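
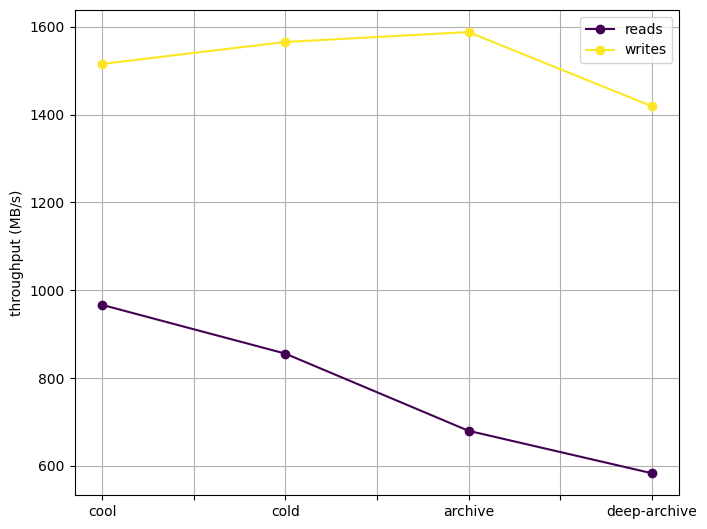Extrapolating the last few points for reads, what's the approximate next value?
≈ 450

Last three: 900, 700, 600 → slope ≈ -150/step → next ≈ 450.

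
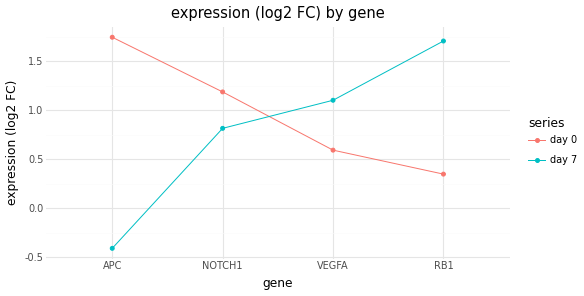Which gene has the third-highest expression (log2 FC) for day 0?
VEGFA

Top 4 for day 0: APC ≈ 1.8, NOTCH1 ≈ 1.2, VEGFA ≈ 0.6, RB1 ≈ 0.4.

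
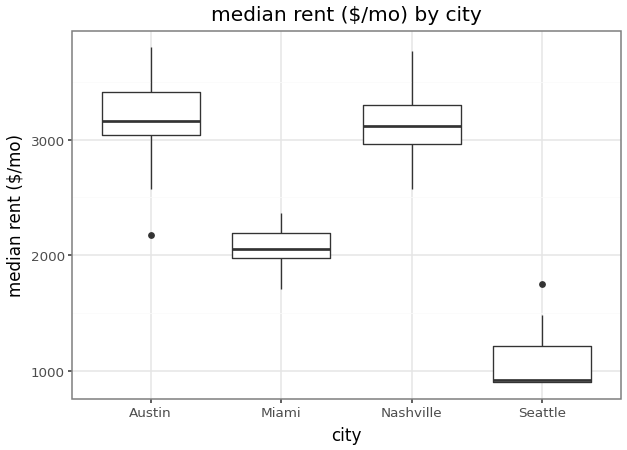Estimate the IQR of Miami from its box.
Q3 ≈ 2200, Q1 ≈ 2000; IQR ≈ 200.

≈ 200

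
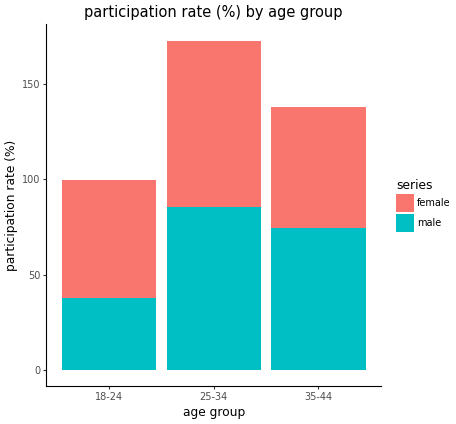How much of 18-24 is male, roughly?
≈ 40

male top ≈ 40, bottom ≈ 0; segment ≈ 40.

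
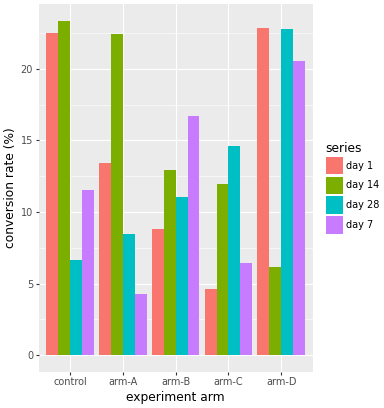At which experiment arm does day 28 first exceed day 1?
arm-B

arm-A: day 28 ≈ 8 vs day 1 ≈ 14 (not yet); arm-B: day 28 ≈ 12 vs day 1 ≈ 8 (first crossover).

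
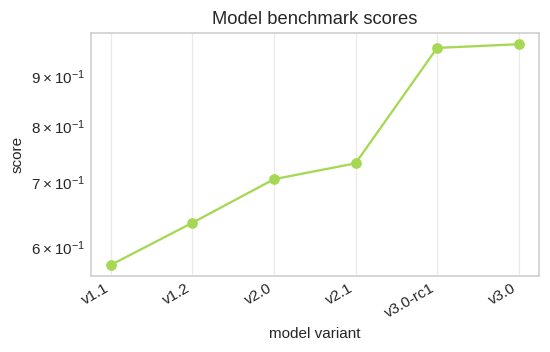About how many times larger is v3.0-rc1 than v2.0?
v3.0-rc1 ≈ 0.95, v2.0 ≈ 0.70; 0.95/0.70 ≈ 1.36.

≈ 1.36×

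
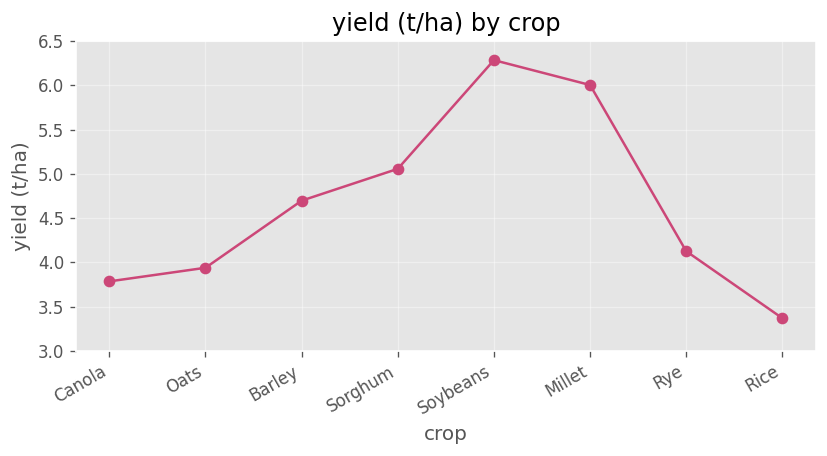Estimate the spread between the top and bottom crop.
Max Soybeans ≈ 6.5, min Rice ≈ 3.5; range ≈ 3.0.

≈ 3.0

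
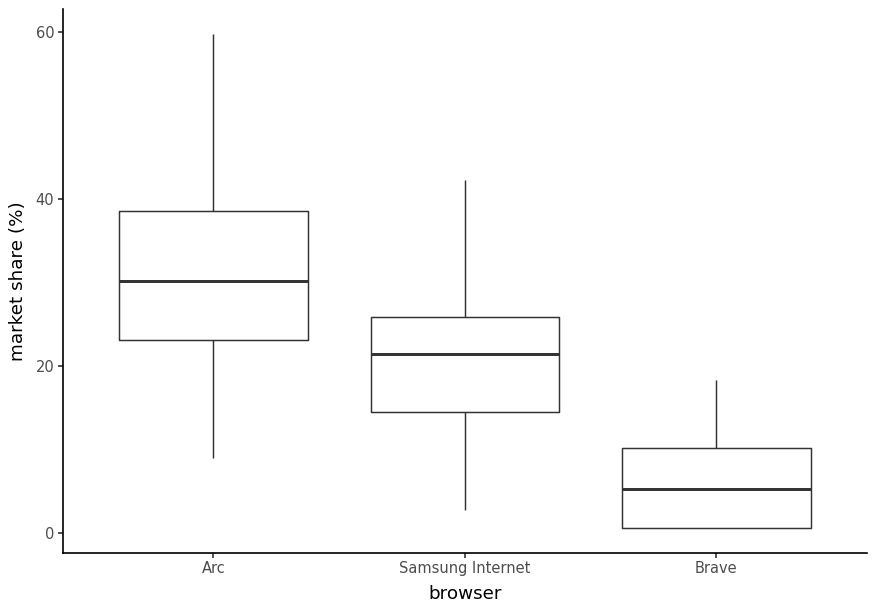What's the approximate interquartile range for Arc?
≈ 15

Q3 ≈ 40, Q1 ≈ 25; IQR ≈ 15.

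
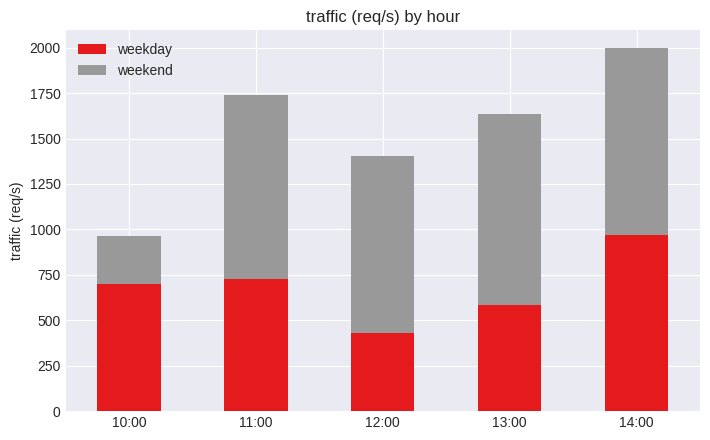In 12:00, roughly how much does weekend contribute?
≈ 1000

weekend top ≈ 1400, bottom ≈ 400; segment ≈ 1000.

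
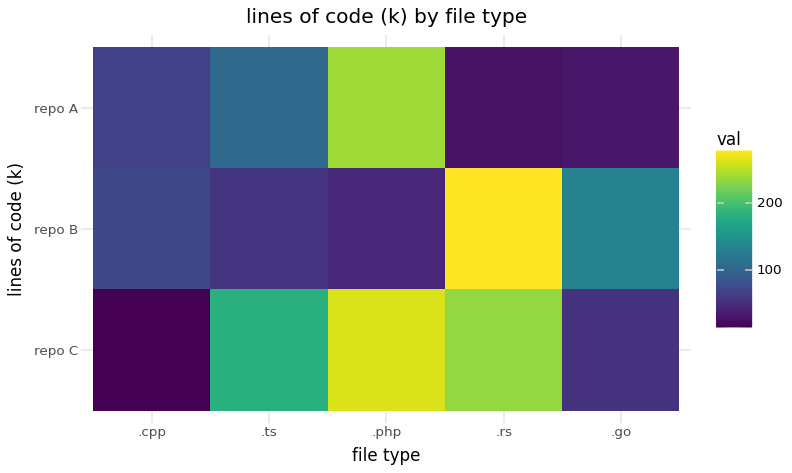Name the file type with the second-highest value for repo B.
.go

Top 3 for repo B: .rs ≈ 275, .go ≈ 125, .cpp ≈ 75.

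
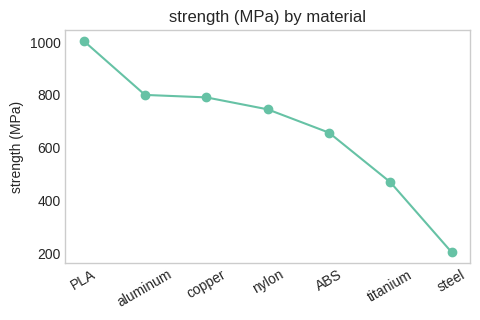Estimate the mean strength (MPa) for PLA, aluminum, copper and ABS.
(1000 + 800 + 800 + 700) / 4 ≈ 825.

≈ 825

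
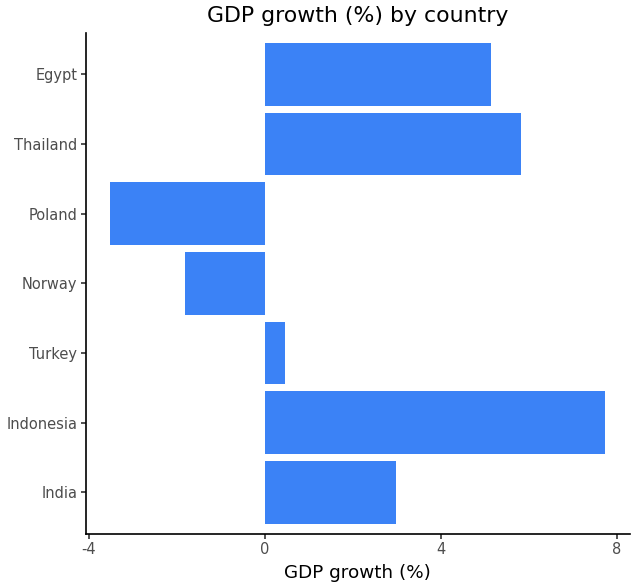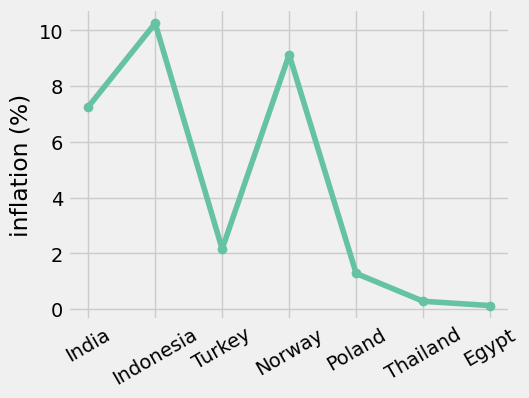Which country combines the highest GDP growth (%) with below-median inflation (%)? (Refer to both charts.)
Thailand

Chart 2 median inflation (%) ≈ 2; below-median countries: Poland, Thailand, Egypt. Among those, Thailand has the highest GDP growth (%) (≈ 6).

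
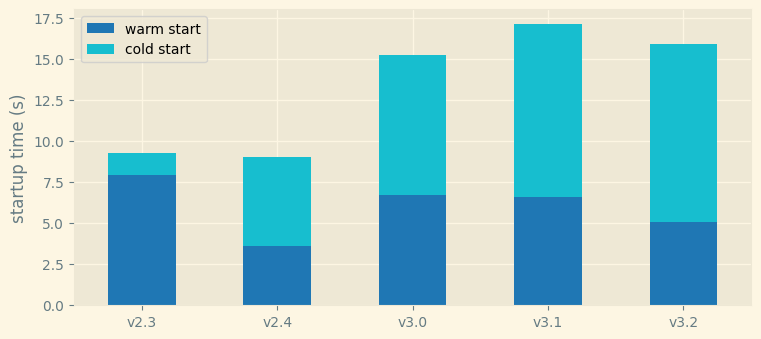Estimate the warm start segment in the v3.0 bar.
≈ 6

warm start top ≈ 6, bottom ≈ 0; segment ≈ 6.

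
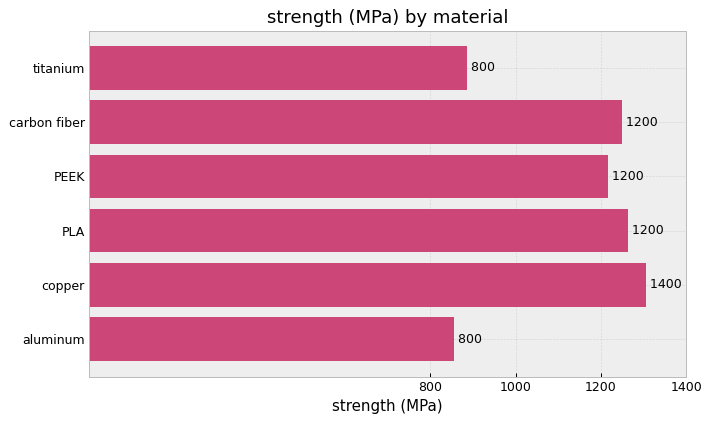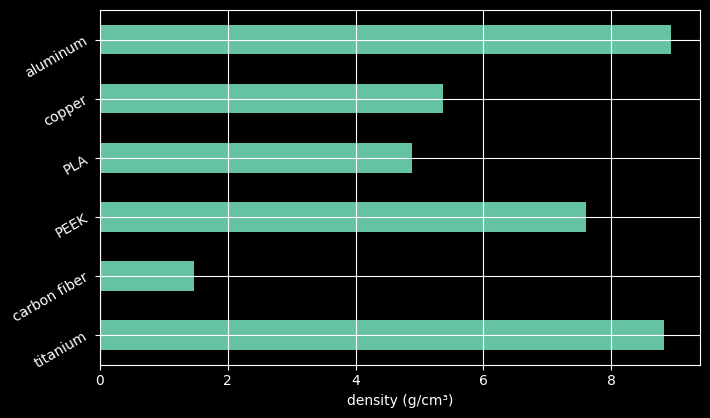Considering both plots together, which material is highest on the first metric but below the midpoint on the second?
copper

Chart 2 median density (g/cm³) ≈ 6; below-median materials: carbon fiber, PLA, copper. Among those, copper has the highest strength (MPa) (≈ 1400).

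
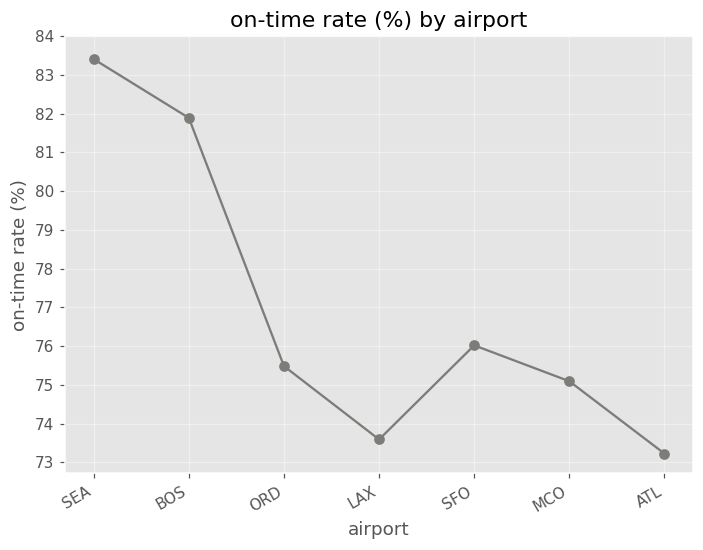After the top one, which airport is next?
Top 3: SEA ≈ 83, BOS ≈ 82, SFO ≈ 76.

BOS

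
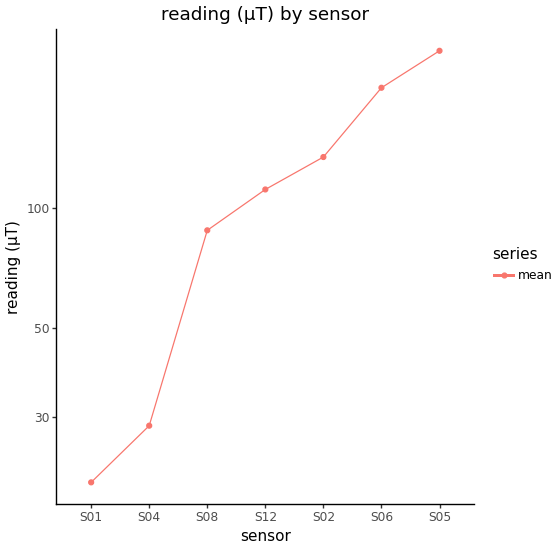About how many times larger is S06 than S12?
S06 ≈ 200, S12 ≈ 120; 200/120 ≈ 1.67.

≈ 1.67×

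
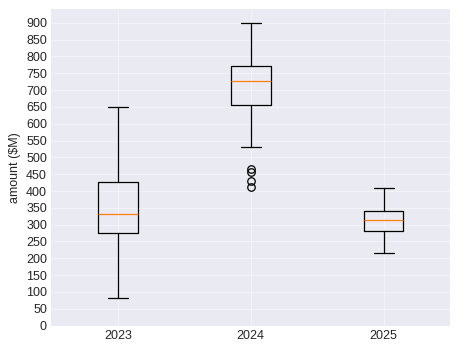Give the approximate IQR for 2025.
≈ 50

Q3 ≈ 350, Q1 ≈ 300; IQR ≈ 50.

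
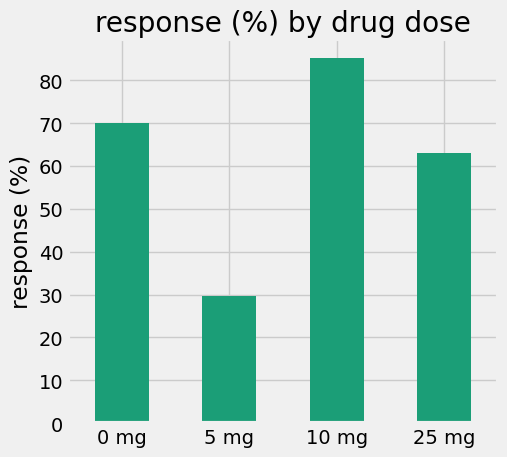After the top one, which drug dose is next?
0 mg

Top 3: 10 mg ≈ 90, 0 mg ≈ 70, 25 mg ≈ 60.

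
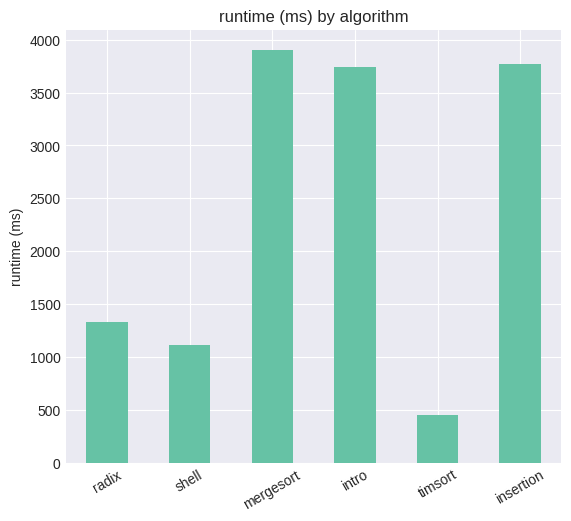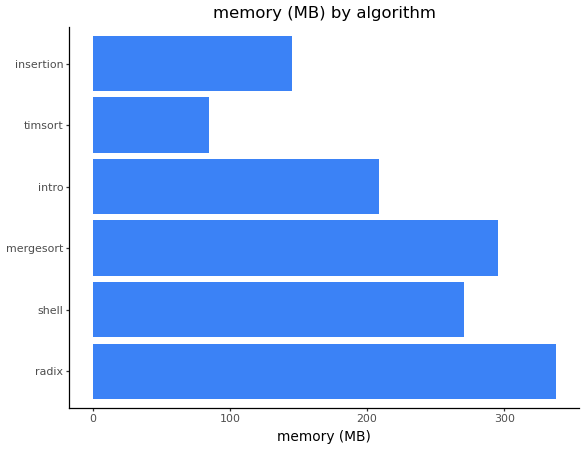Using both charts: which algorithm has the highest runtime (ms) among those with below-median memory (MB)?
Chart 2 median memory (MB) ≈ 250; below-median algorithms: intro, timsort, insertion. Among those, insertion has the highest runtime (ms) (≈ 4000).

insertion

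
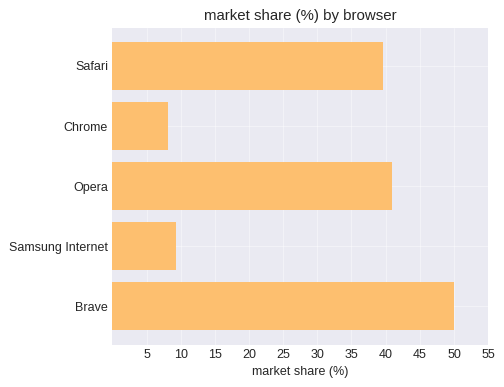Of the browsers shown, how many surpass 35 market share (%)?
Above 35: Safari, Opera, Brave.

3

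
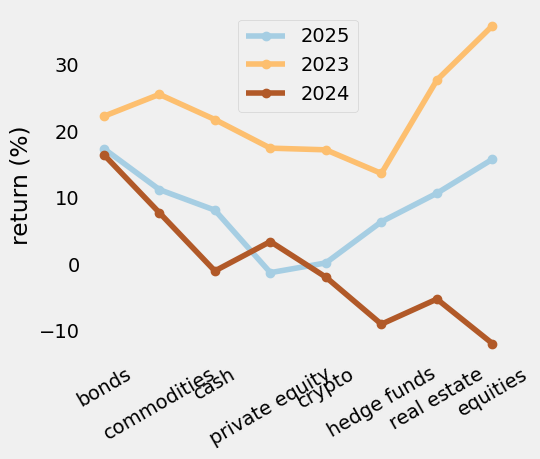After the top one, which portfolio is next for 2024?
Top 3 for 2024: bonds ≈ 15, commodities ≈ 10, private equity ≈ 5.

commodities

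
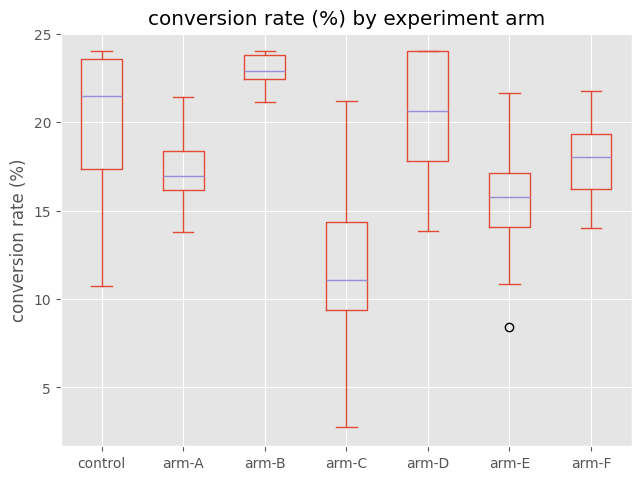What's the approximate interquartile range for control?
Q3 ≈ 24, Q1 ≈ 17; IQR ≈ 7.

≈ 7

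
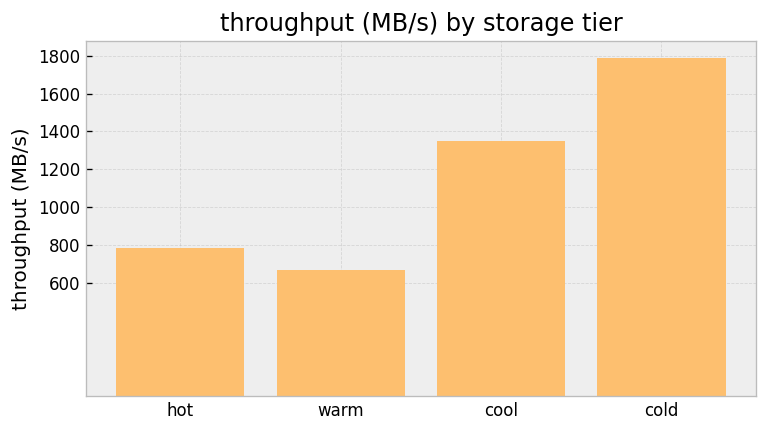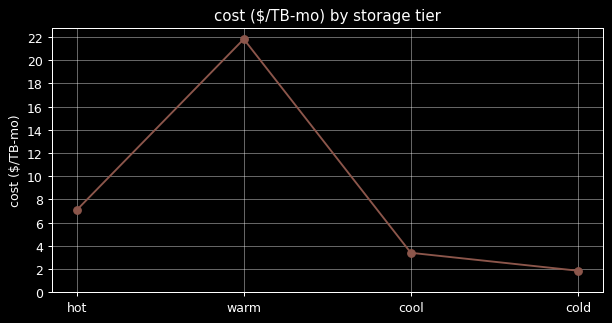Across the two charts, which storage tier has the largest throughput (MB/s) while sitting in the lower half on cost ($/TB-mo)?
Chart 2 median cost ($/TB-mo) ≈ 6; below-median storage tiers: cool, cold. Among those, cold has the highest throughput (MB/s) (≈ 1800).

cold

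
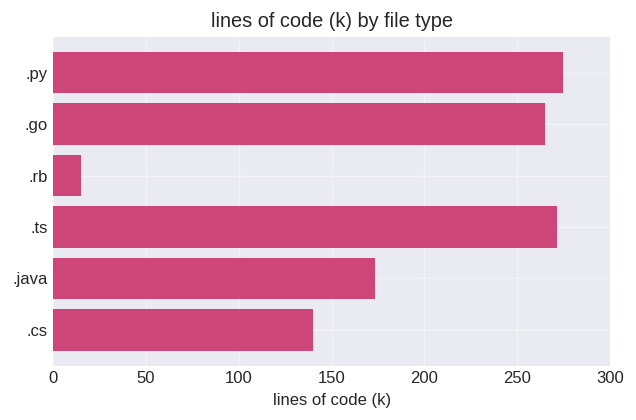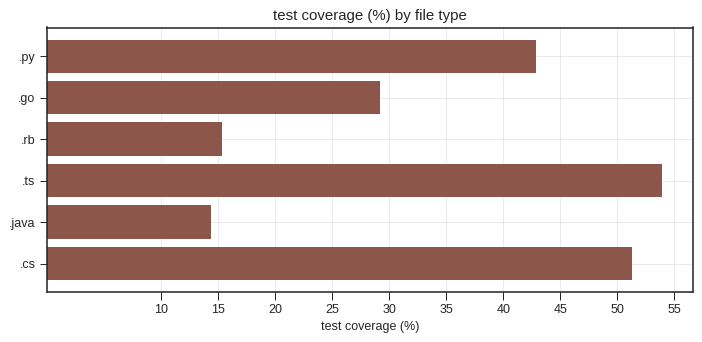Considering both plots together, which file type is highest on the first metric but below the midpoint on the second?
.go

Chart 2 median test coverage (%) ≈ 35; below-median file types: .go, .rb, .java. Among those, .go has the highest lines of code (k) (≈ 250).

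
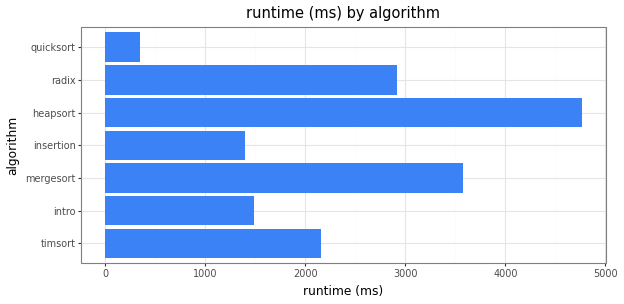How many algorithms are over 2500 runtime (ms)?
3

Above 2500: mergesort, heapsort, radix.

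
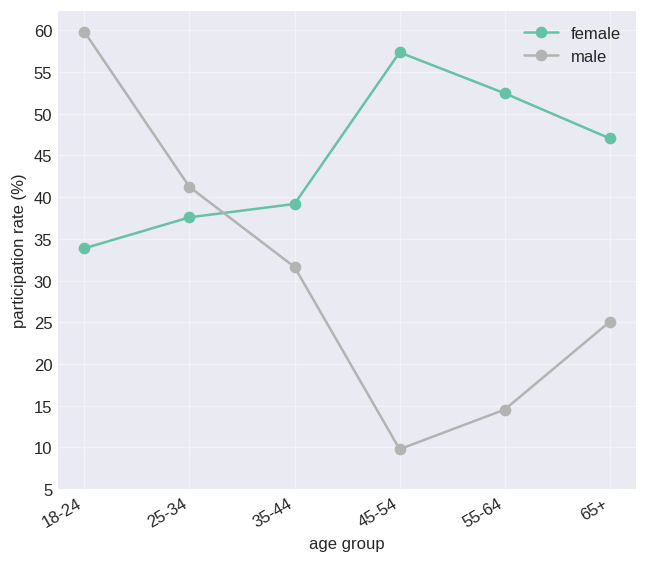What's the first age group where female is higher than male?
35-44

25-34: female ≈ 40 vs male ≈ 40 (not yet); 35-44: female ≈ 40 vs male ≈ 30 (first crossover).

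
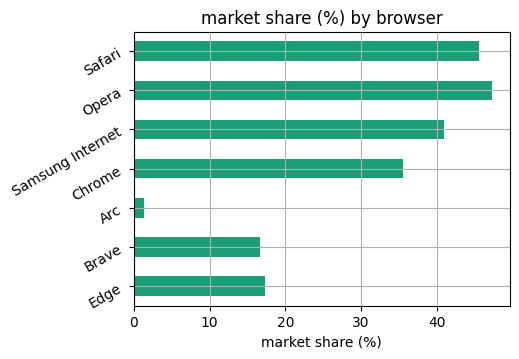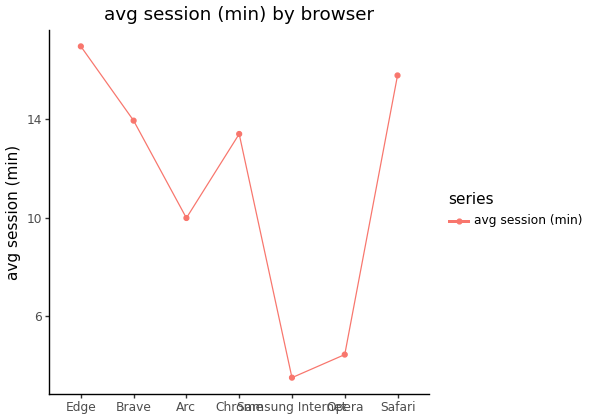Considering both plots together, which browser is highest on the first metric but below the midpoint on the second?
Chart 2 median avg session (min) ≈ 14; below-median browsers: Arc, Samsung Internet, Opera. Among those, Opera has the highest market share (%) (≈ 45).

Opera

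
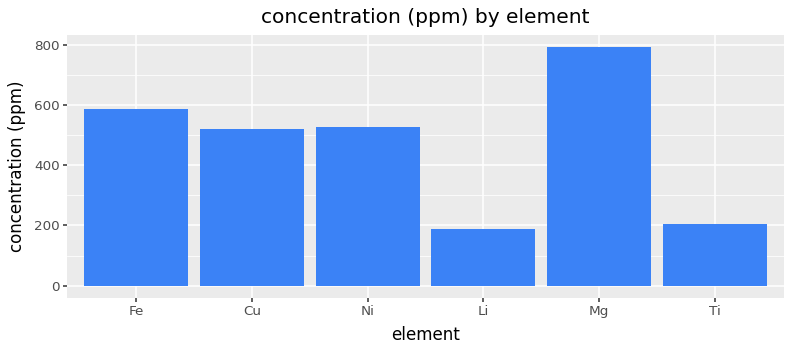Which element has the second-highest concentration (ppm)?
Fe

Top 3: Mg ≈ 800, Fe ≈ 600, Ni ≈ 500.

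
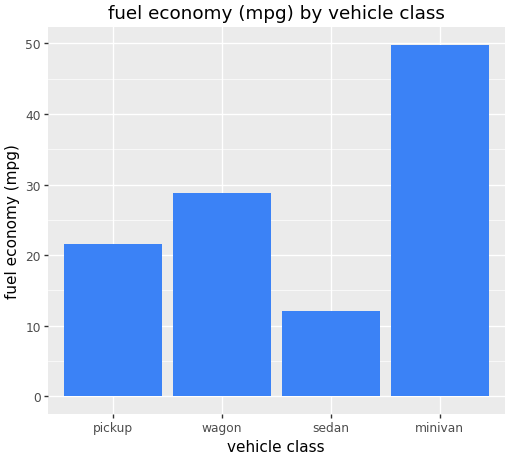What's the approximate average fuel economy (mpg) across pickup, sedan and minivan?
(20 + 10 + 50) / 3 ≈ 27.

≈ 27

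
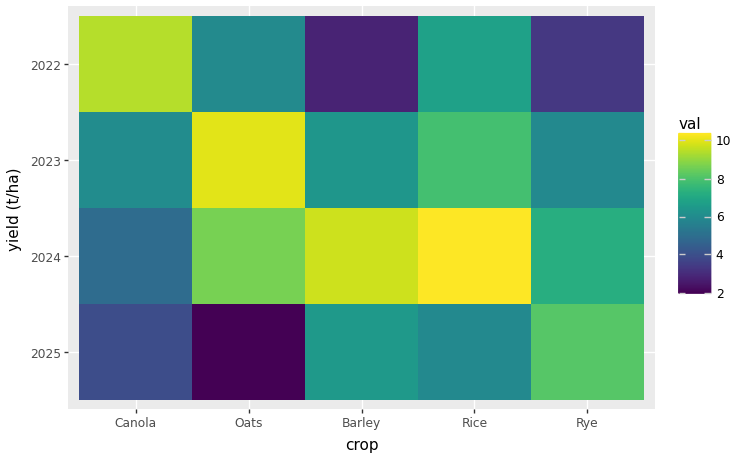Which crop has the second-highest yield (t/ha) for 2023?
Top 3 for 2023: Oats ≈ 10, Rice ≈ 8, Barley ≈ 6.

Rice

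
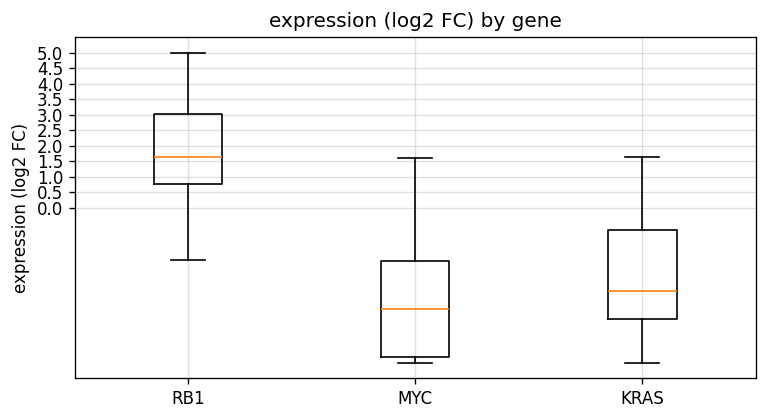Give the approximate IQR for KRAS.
≈ 3.0

Q3 ≈ -0.5, Q1 ≈ -3.5; IQR ≈ 3.0.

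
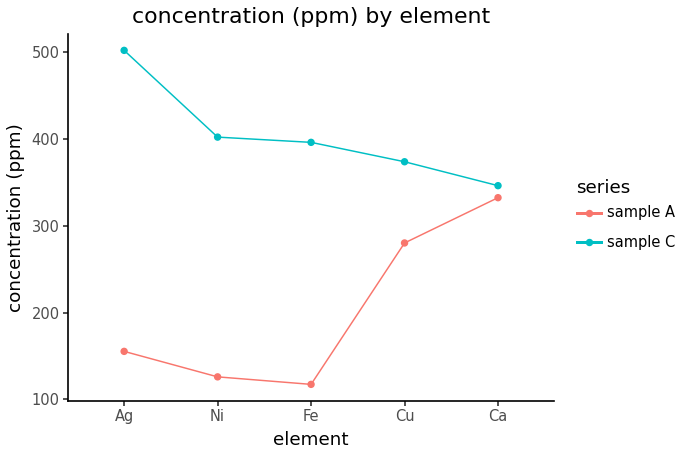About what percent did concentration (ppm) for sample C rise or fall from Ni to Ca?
Ni ≈ 400, Ca ≈ 350; (350 − 400) / 400 ≈ -12.5%.

≈ -12.5%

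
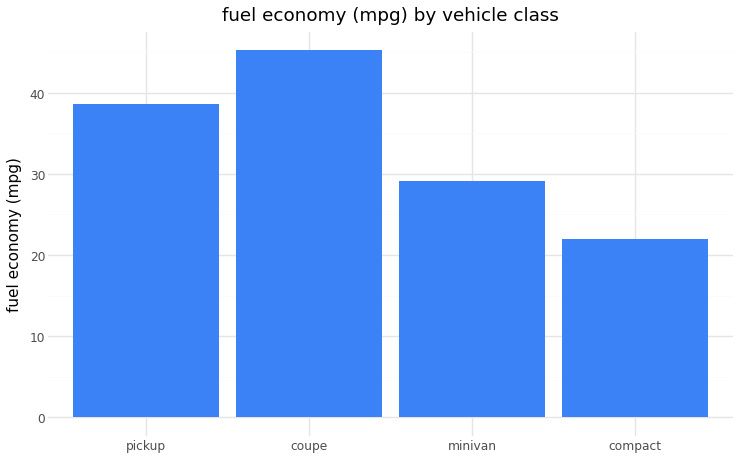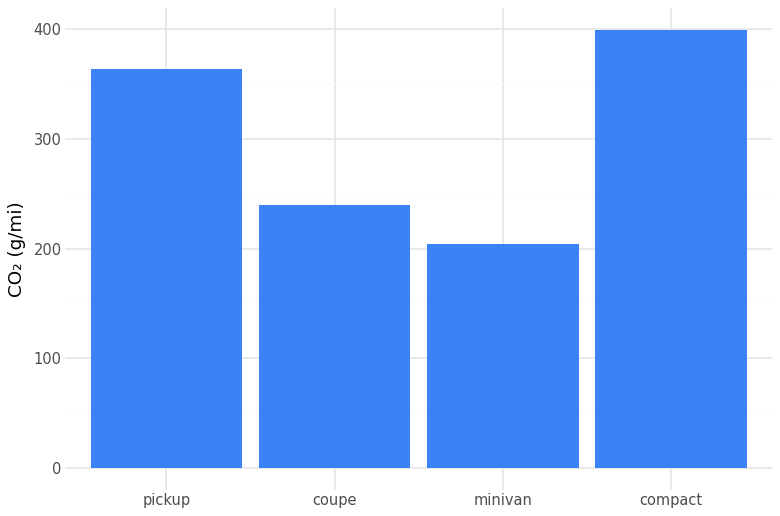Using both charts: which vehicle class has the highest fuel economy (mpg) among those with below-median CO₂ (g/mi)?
Chart 2 median CO₂ (g/mi) ≈ 300; below-median vehicle classes: coupe, minivan. Among those, coupe has the highest fuel economy (mpg) (≈ 45).

coupe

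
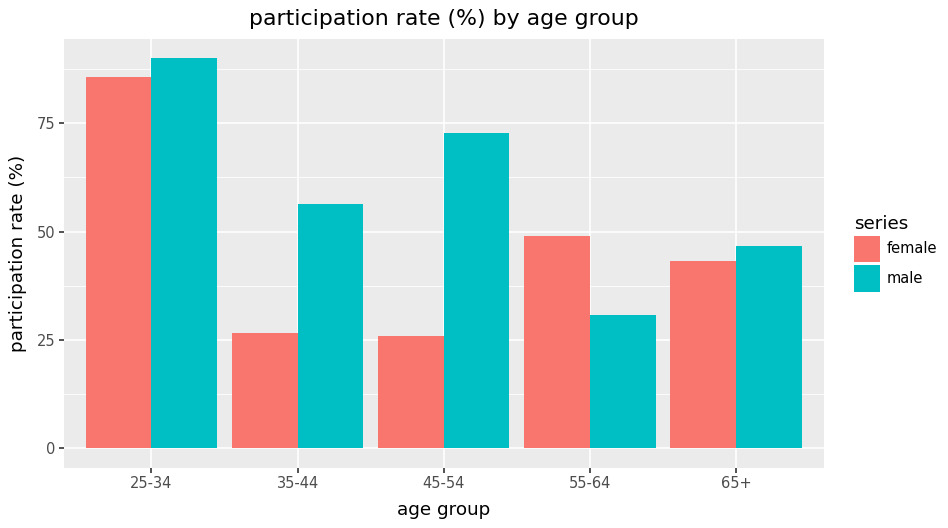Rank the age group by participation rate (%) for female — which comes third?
65+

Top 4 for female: 25-34 ≈ 90, 55-64 ≈ 50, 65+ ≈ 40, 35-44 ≈ 30.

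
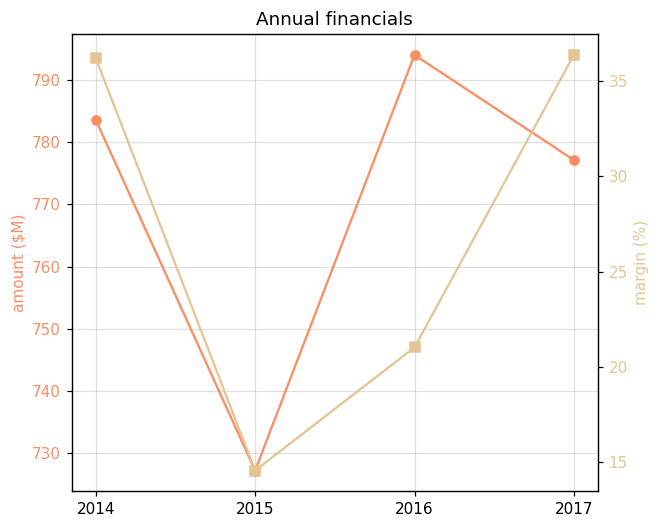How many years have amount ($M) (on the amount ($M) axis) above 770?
3

Above 770: 2014, 2016, 2017.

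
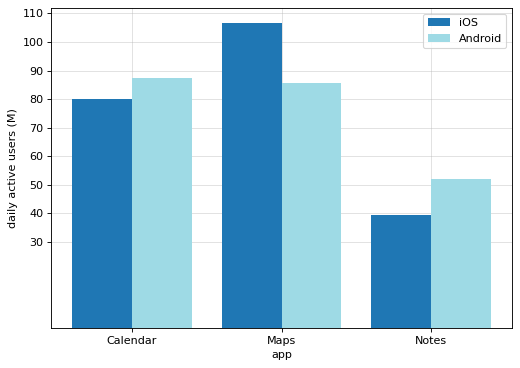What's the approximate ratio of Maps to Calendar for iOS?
≈ 1.38×

Maps ≈ 110, Calendar ≈ 80; 110/80 ≈ 1.38.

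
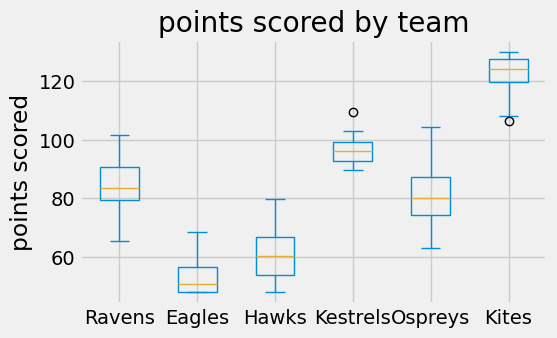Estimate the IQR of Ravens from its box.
≈ 10

Q3 ≈ 90, Q1 ≈ 80; IQR ≈ 10.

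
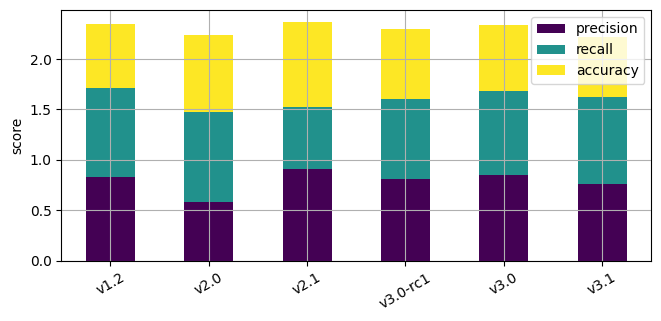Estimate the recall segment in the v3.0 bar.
≈ 0.8

recall top ≈ 1.6, bottom ≈ 0.8; segment ≈ 0.8.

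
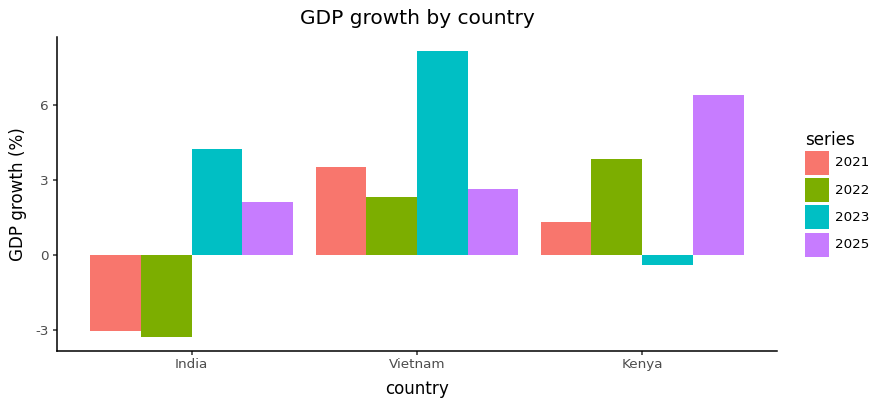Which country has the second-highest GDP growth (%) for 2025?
Top 3 for 2025: Kenya ≈ 6, Vietnam ≈ 3, India ≈ 2.

Vietnam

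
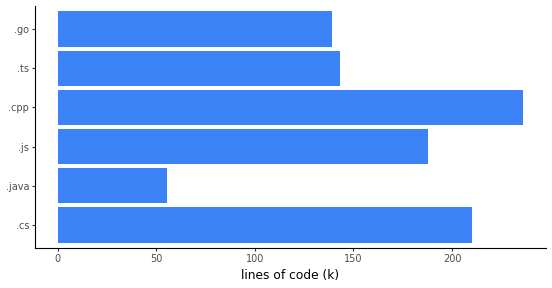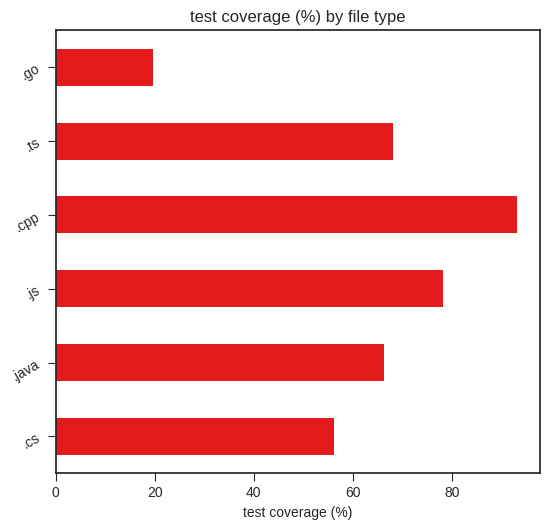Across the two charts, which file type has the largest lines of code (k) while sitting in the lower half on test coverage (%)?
Chart 2 median test coverage (%) ≈ 70; below-median file types: .cs, .java, .go. Among those, .cs has the highest lines of code (k) (≈ 200).

.cs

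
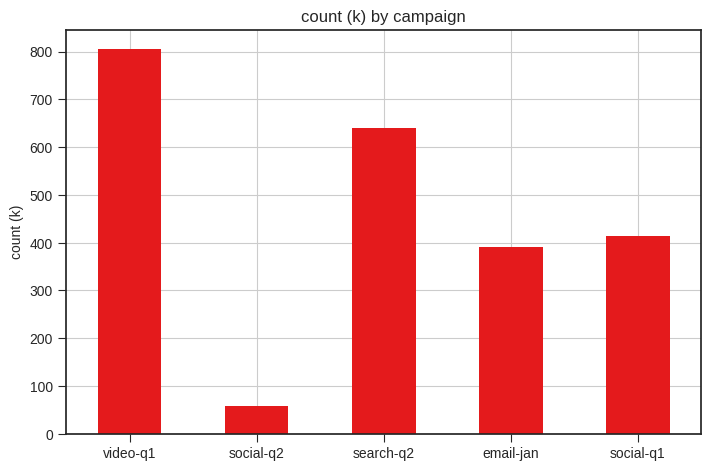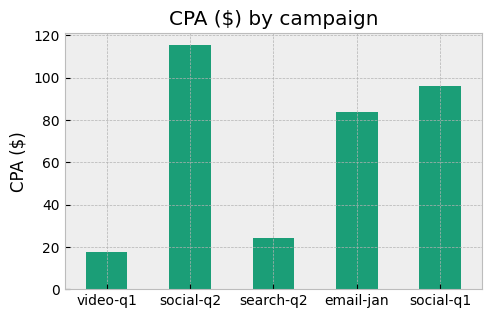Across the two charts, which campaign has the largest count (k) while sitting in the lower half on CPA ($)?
Chart 2 median CPA ($) ≈ 80; below-median campaigns: video-q1, search-q2. Among those, video-q1 has the highest count (k) (≈ 800).

video-q1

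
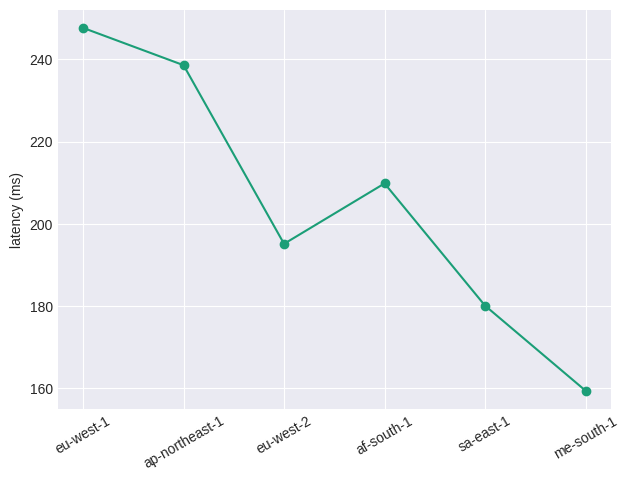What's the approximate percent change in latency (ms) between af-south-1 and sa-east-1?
af-south-1 ≈ 210, sa-east-1 ≈ 180; (180 − 210) / 210 ≈ -14.3%.

≈ -14.3%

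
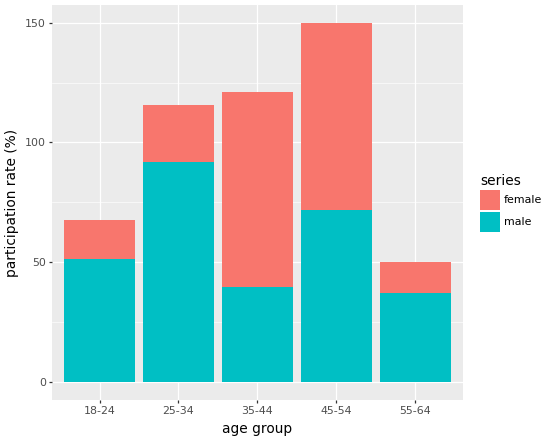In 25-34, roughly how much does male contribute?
≈ 100

male top ≈ 100, bottom ≈ 0; segment ≈ 100.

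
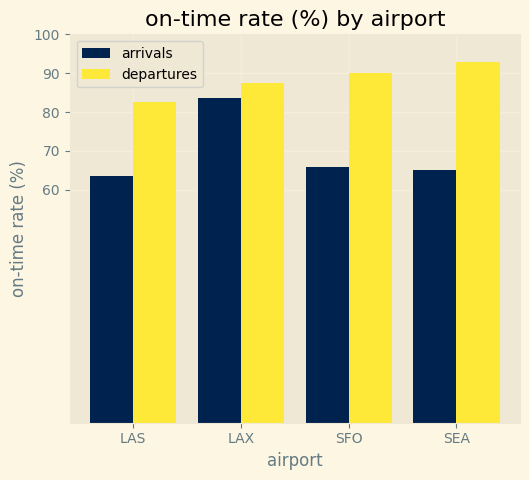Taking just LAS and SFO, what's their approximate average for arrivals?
≈ 65

(60 + 70) / 2 ≈ 65.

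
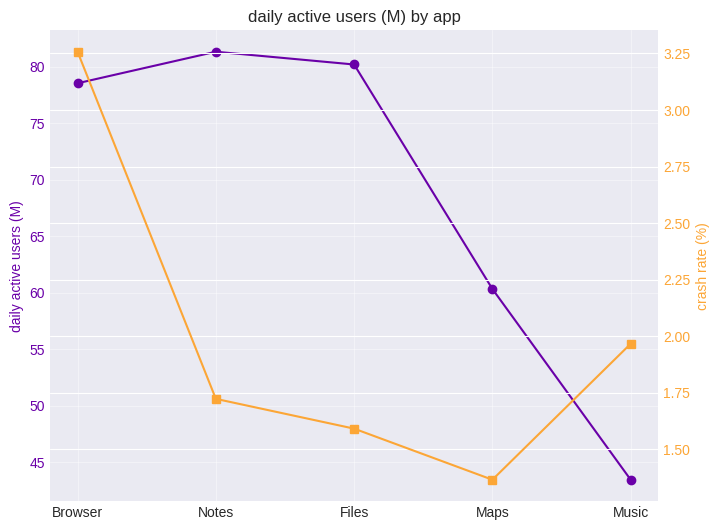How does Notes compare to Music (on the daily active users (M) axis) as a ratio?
Notes ≈ 80, Music ≈ 45; 80/45 ≈ 1.78.

≈ 1.78×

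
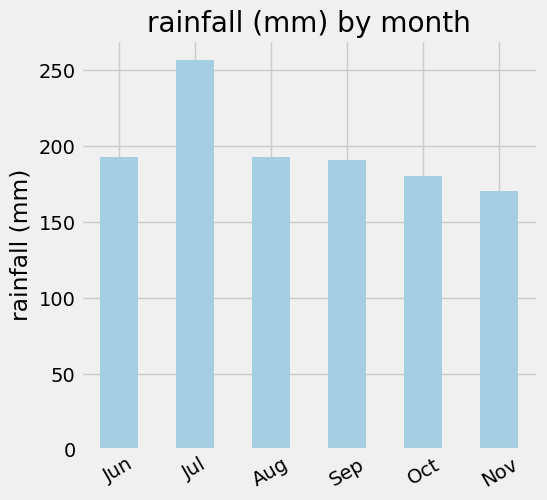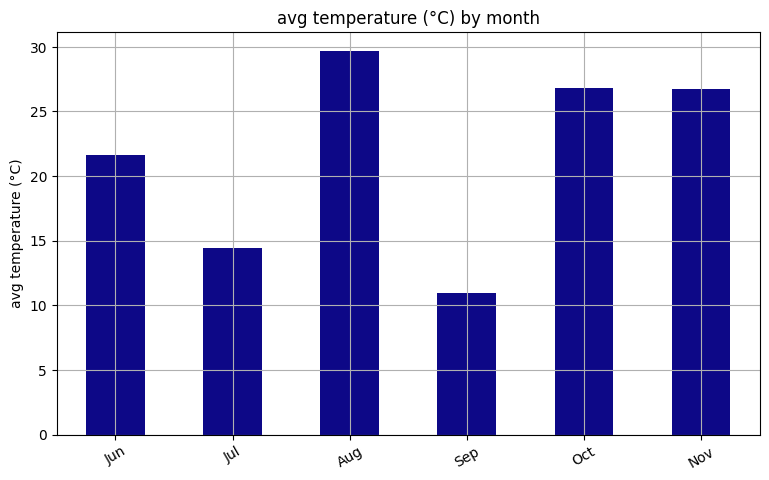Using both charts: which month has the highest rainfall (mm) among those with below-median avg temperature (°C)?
Jul

Chart 2 median avg temperature (°C) ≈ 25; below-median months: Jun, Jul, Sep. Among those, Jul has the highest rainfall (mm) (≈ 250).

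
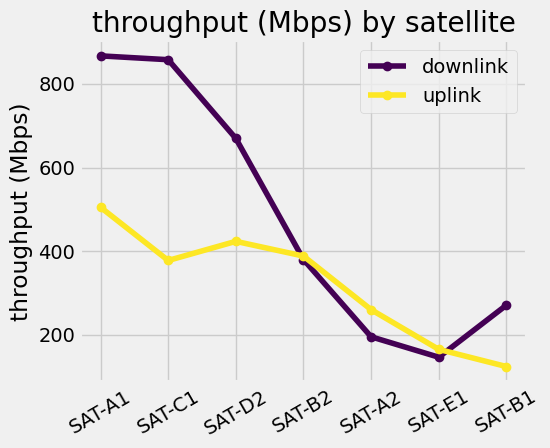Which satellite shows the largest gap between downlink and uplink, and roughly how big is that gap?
SAT-C1: downlink ≈ 900, uplink ≈ 400 → gap ≈ 500. Next-largest (SAT-A1) is only ≈ 400.

SAT-C1, ≈ 500 Mbps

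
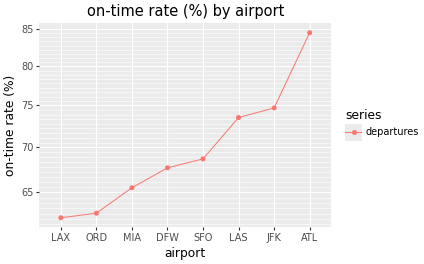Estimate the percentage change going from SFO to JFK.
SFO ≈ 68, JFK ≈ 74; (74 − 68) / 68 ≈ +8.8%.

≈ +8.8%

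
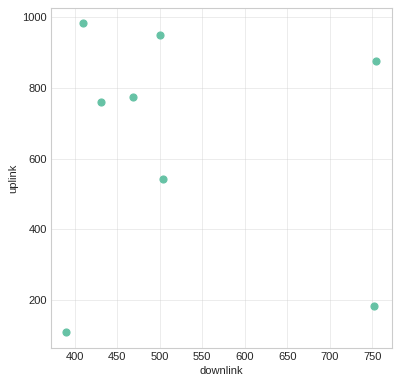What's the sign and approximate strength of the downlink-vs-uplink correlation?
no clear correlation

Points are roughly uncorrelated; weak (|r| ≈ 0.1).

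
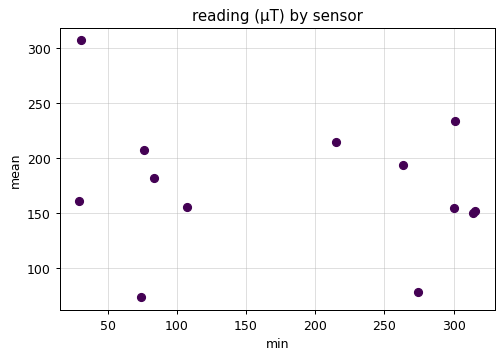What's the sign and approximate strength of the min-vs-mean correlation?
no clear correlation

Points are roughly uncorrelated; weak (|r| ≈ 0.2).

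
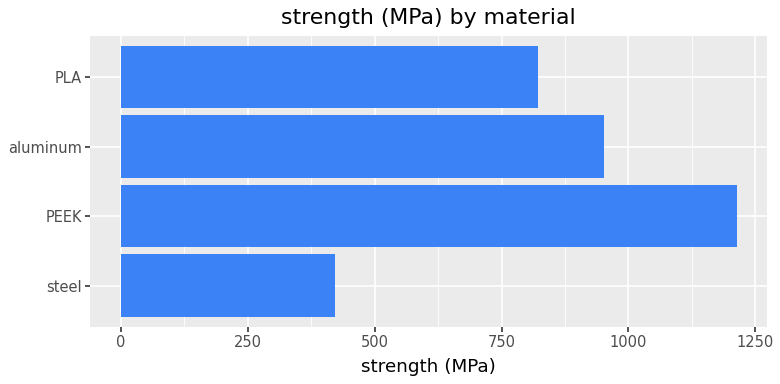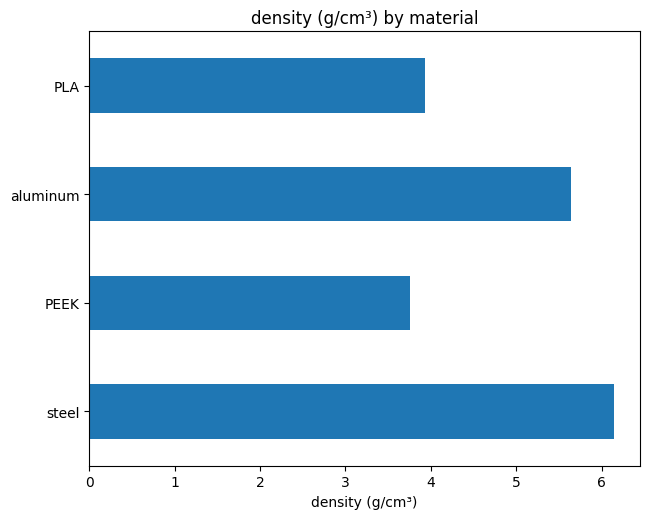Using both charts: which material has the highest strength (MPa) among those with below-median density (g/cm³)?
PEEK

Chart 2 median density (g/cm³) ≈ 5; below-median materials: PEEK, PLA. Among those, PEEK has the highest strength (MPa) (≈ 1200).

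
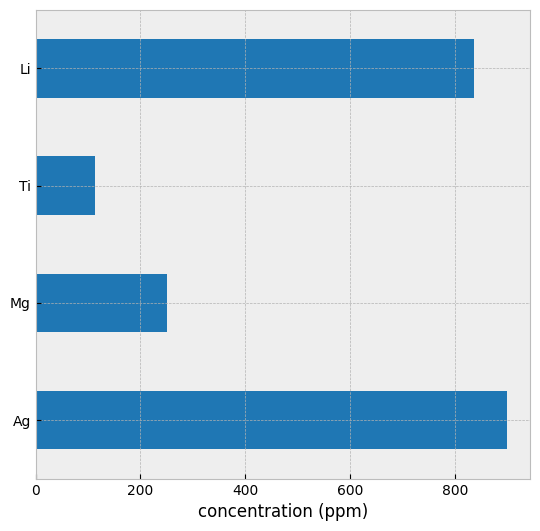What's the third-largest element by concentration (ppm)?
Top 4: Ag ≈ 900, Li ≈ 800, Mg ≈ 300, Ti ≈ 100.

Mg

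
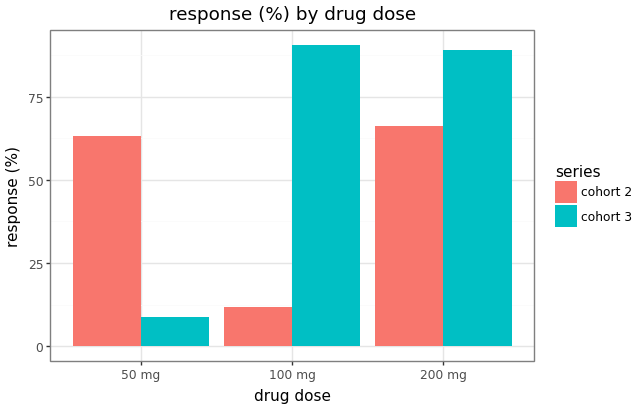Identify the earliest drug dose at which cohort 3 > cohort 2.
100 mg

50 mg: cohort 3 ≈ 10 vs cohort 2 ≈ 60 (not yet); 100 mg: cohort 3 ≈ 90 vs cohort 2 ≈ 10 (first crossover).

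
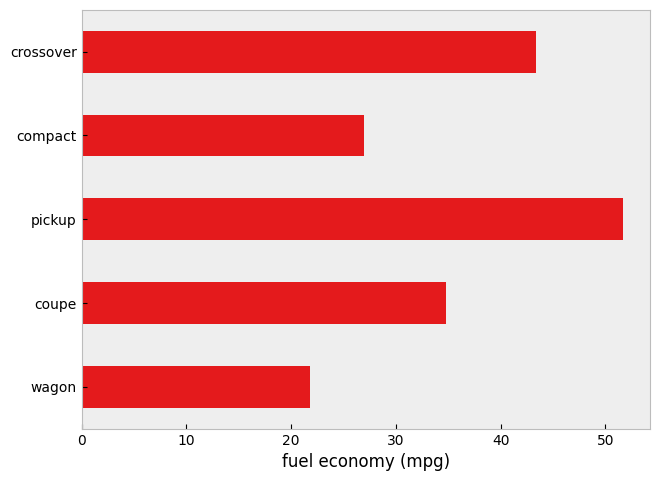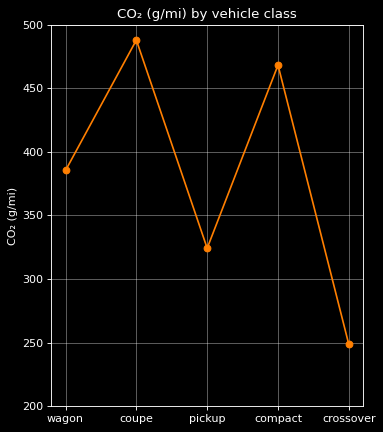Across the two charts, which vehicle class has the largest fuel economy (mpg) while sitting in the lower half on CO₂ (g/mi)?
pickup

Chart 2 median CO₂ (g/mi) ≈ 400; below-median vehicle classes: pickup, crossover. Among those, pickup has the highest fuel economy (mpg) (≈ 50).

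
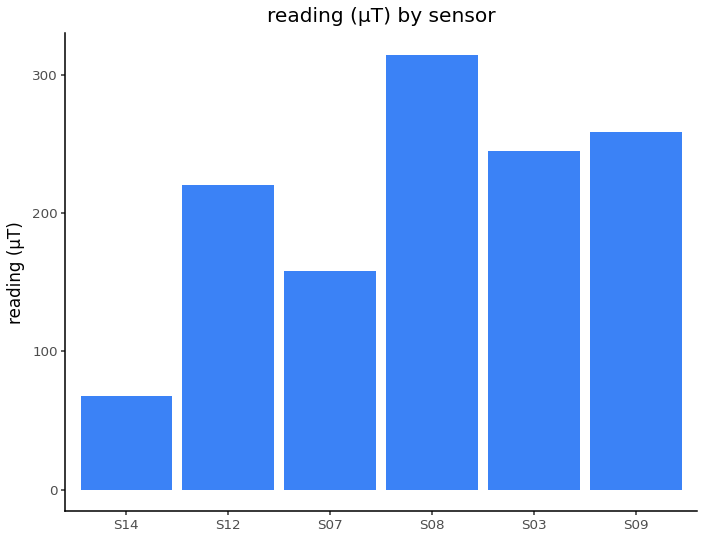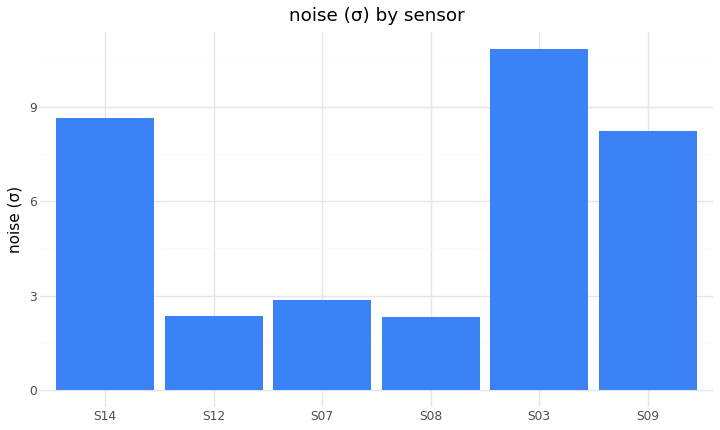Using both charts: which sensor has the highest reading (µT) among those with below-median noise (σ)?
Chart 2 median noise (σ) ≈ 6; below-median sensors: S12, S07, S08. Among those, S08 has the highest reading (µT) (≈ 300).

S08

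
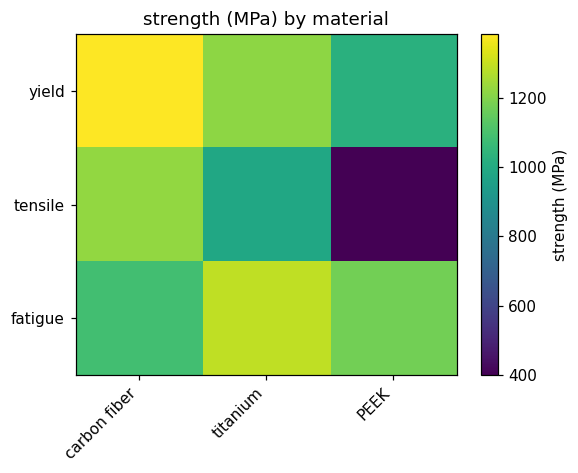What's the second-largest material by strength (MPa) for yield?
Top 3 for yield: carbon fiber ≈ 1400, titanium ≈ 1200, PEEK ≈ 1000.

titanium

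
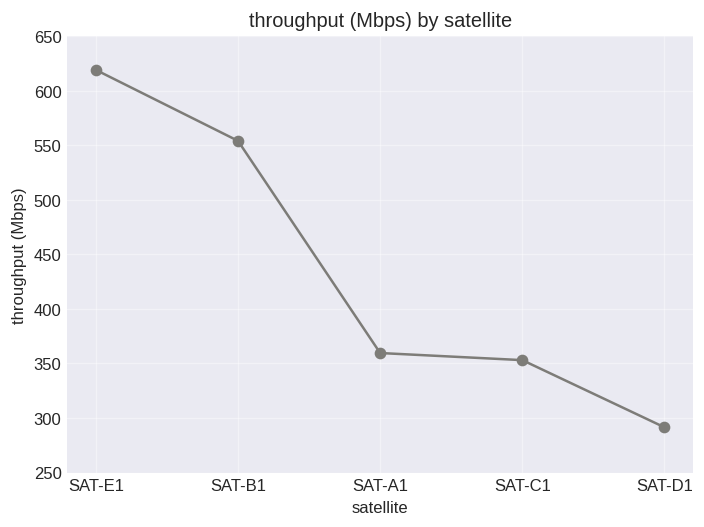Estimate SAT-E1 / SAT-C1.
≈ 1.71×

SAT-E1 ≈ 600, SAT-C1 ≈ 350; 600/350 ≈ 1.71.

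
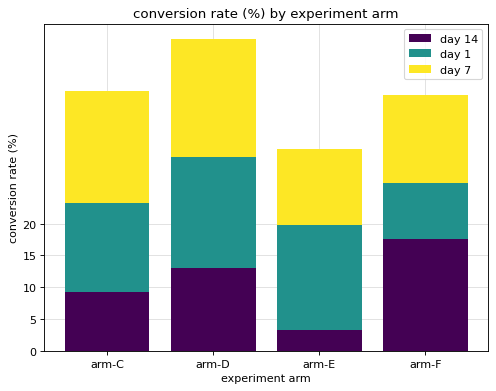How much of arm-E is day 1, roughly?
≈ 15

day 1 top ≈ 20, bottom ≈ 5; segment ≈ 15.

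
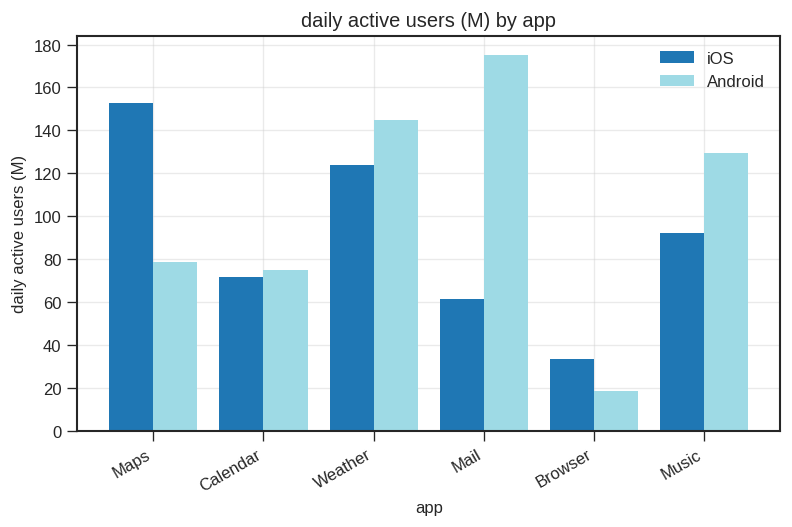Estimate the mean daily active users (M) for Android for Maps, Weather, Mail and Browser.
(80 + 140 + 180 + 20) / 4 ≈ 105.

≈ 105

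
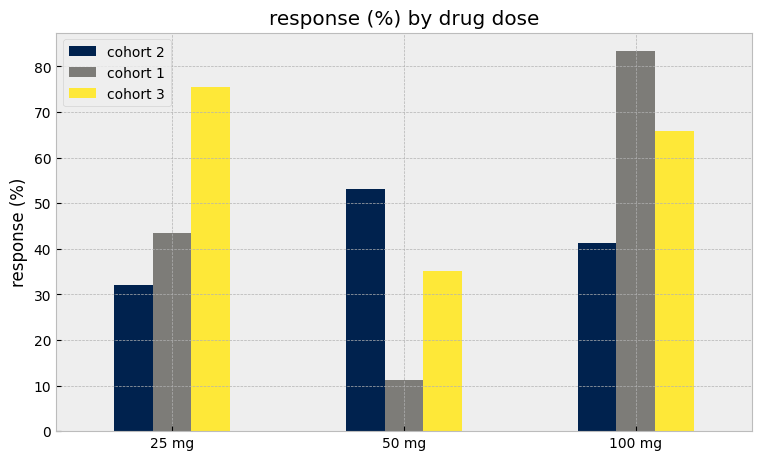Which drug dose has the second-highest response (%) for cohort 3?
Top 3 for cohort 3: 25 mg ≈ 80, 100 mg ≈ 70, 50 mg ≈ 40.

100 mg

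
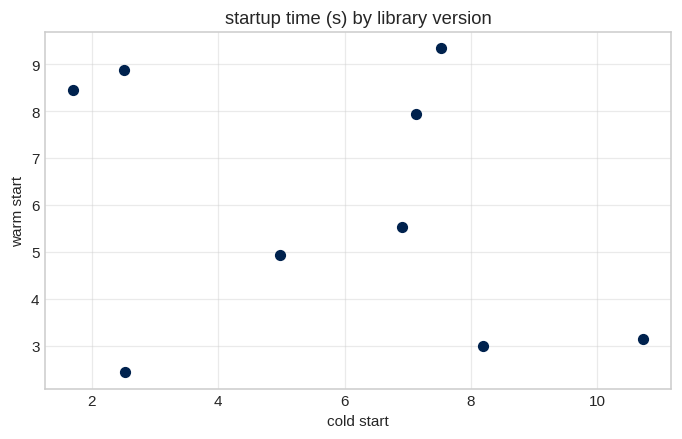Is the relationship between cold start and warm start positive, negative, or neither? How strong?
negative, weak

Points are negatively correlated; weak (|r| ≈ 0.3).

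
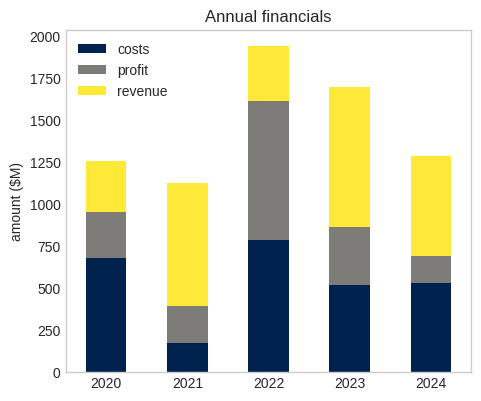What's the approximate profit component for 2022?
≈ 800

profit top ≈ 1600, bottom ≈ 800; segment ≈ 800.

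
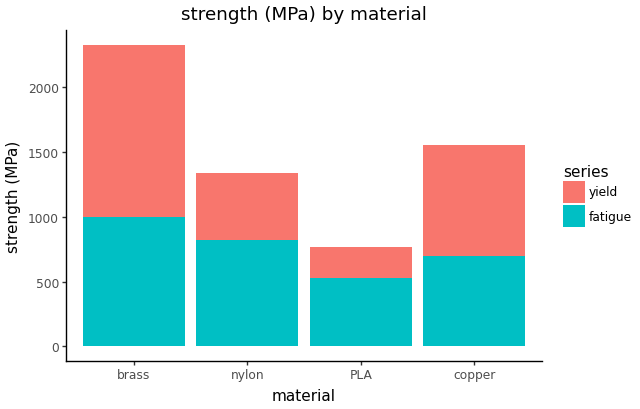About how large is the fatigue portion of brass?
fatigue top ≈ 1000, bottom ≈ 0; segment ≈ 1000.

≈ 1000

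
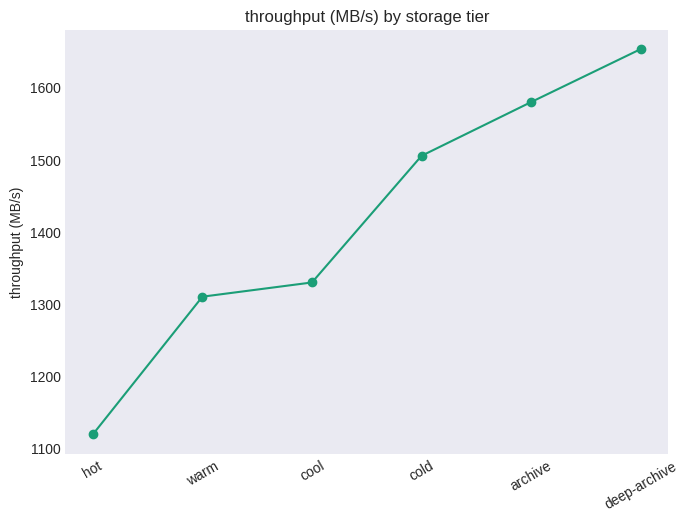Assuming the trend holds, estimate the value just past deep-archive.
≈ 1725

Last three: 1500, 1600, 1650 → slope ≈ 75/step → next ≈ 1725.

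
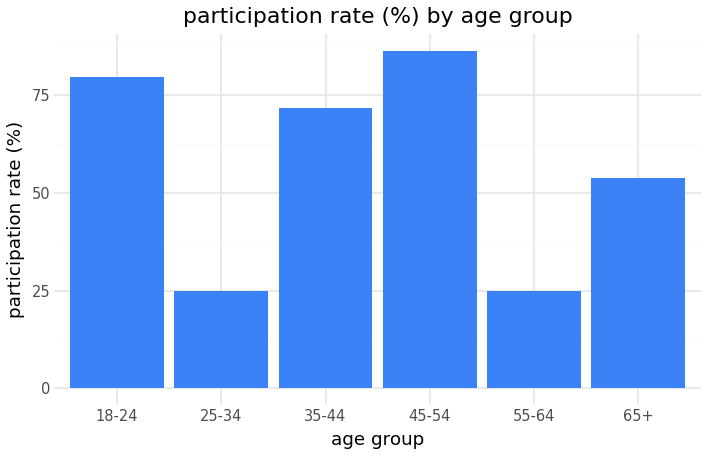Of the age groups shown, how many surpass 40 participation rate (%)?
4

Above 40: 18-24, 35-44, 45-54, 65+.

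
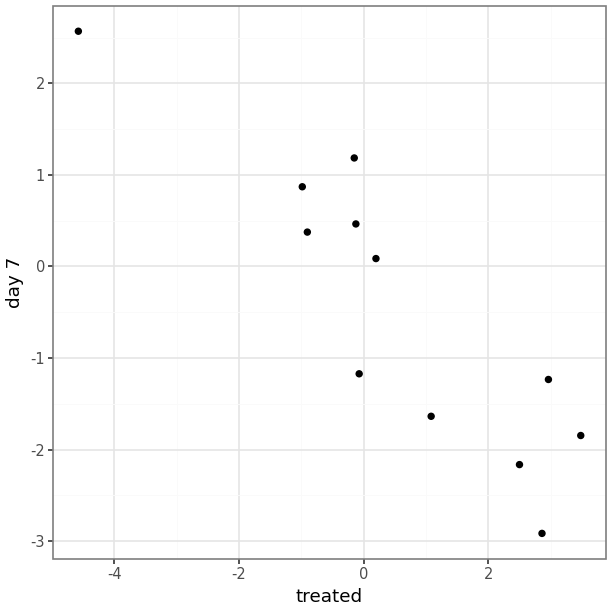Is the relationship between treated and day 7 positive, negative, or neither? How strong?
negative, strong

Points are negatively correlated; strong (|r| ≈ 0.9).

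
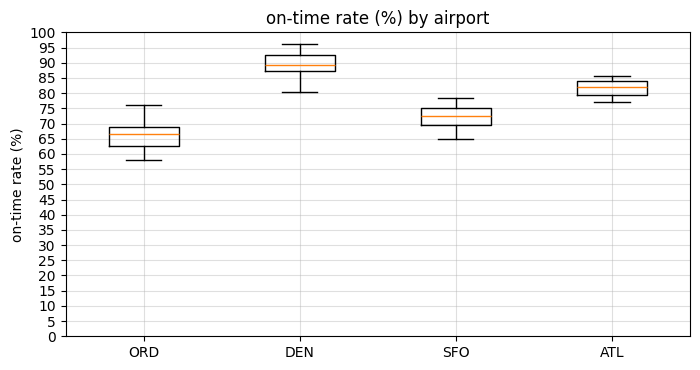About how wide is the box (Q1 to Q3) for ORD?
Q3 ≈ 70, Q1 ≈ 65; IQR ≈ 5.

≈ 5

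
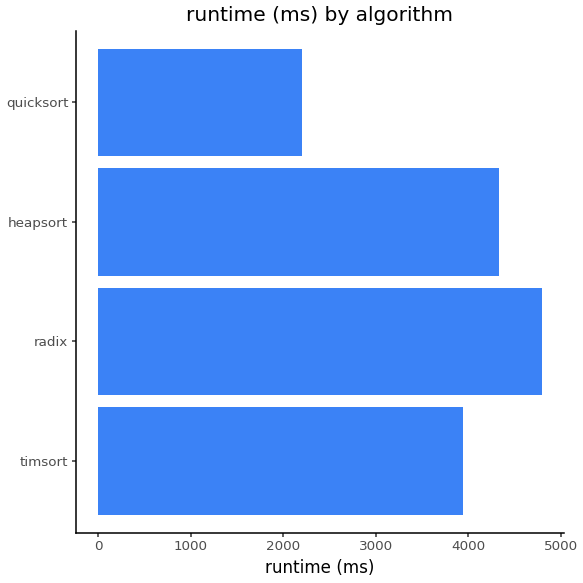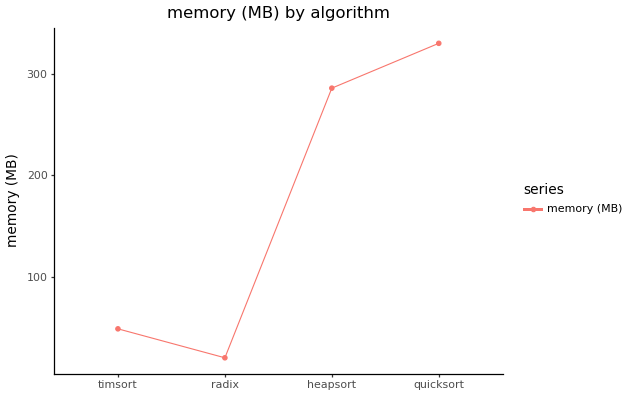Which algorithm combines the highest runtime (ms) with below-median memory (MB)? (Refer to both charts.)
radix

Chart 2 median memory (MB) ≈ 150; below-median algorithms: timsort, radix. Among those, radix has the highest runtime (ms) (≈ 5000).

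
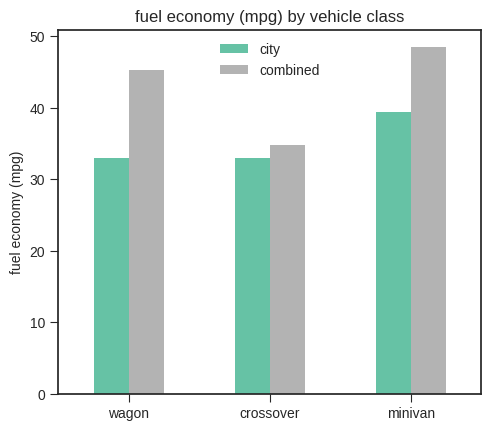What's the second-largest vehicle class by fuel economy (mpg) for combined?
wagon

Top 3 for combined: minivan ≈ 50, wagon ≈ 45, crossover ≈ 35.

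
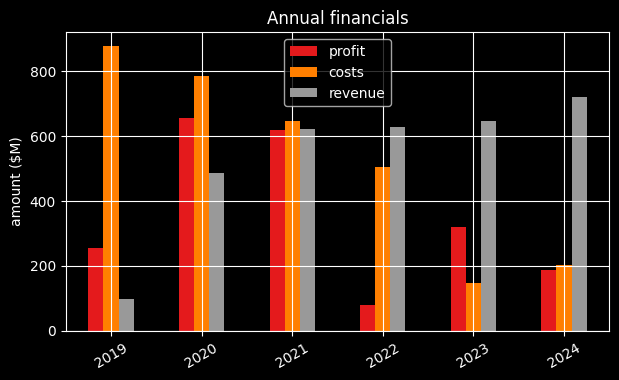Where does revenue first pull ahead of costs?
2021: revenue ≈ 600 vs costs ≈ 600 (not yet); 2022: revenue ≈ 600 vs costs ≈ 500 (first crossover).

2022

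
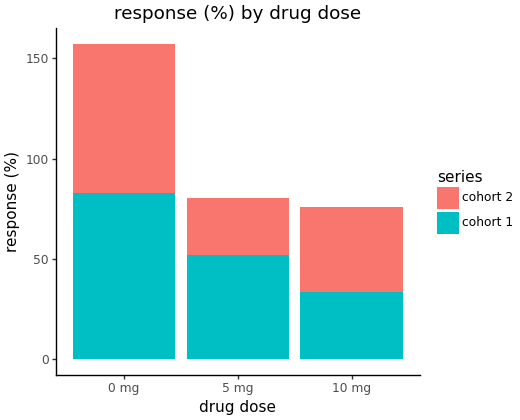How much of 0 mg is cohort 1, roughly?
cohort 1 top ≈ 80, bottom ≈ 0; segment ≈ 80.

≈ 80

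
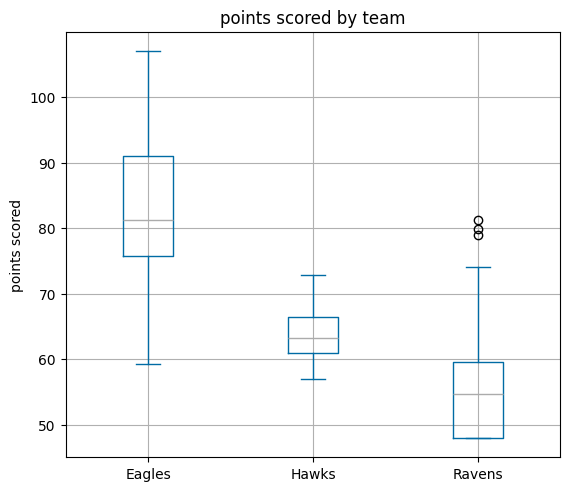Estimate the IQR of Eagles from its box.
≈ 15

Q3 ≈ 90, Q1 ≈ 75; IQR ≈ 15.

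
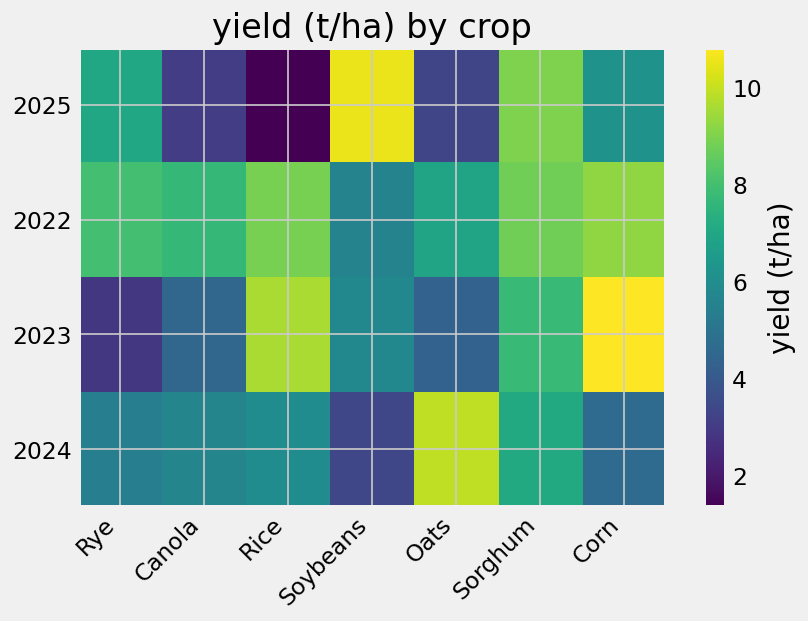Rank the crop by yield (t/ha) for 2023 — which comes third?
Top 4 for 2023: Corn ≈ 11, Rice ≈ 10, Sorghum ≈ 8, Soybeans ≈ 6.

Sorghum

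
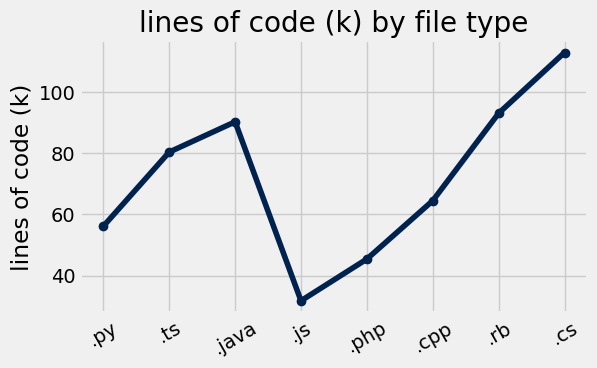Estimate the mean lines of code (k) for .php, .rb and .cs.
≈ 83

(50 + 90 + 110) / 3 ≈ 83.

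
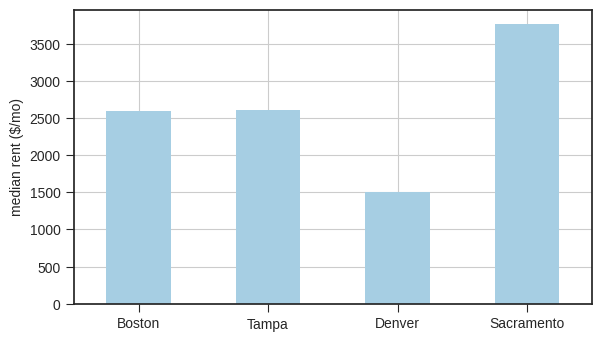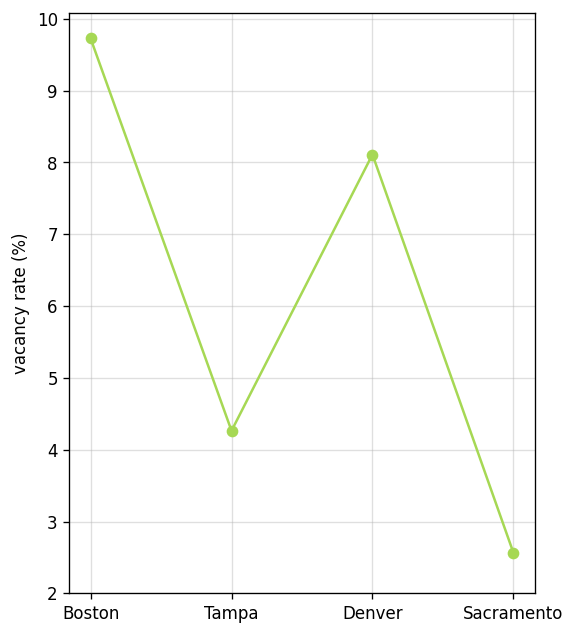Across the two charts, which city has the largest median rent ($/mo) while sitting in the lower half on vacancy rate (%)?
Sacramento

Chart 2 median vacancy rate (%) ≈ 6; below-median cities: Tampa, Sacramento. Among those, Sacramento has the highest median rent ($/mo) (≈ 4000).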